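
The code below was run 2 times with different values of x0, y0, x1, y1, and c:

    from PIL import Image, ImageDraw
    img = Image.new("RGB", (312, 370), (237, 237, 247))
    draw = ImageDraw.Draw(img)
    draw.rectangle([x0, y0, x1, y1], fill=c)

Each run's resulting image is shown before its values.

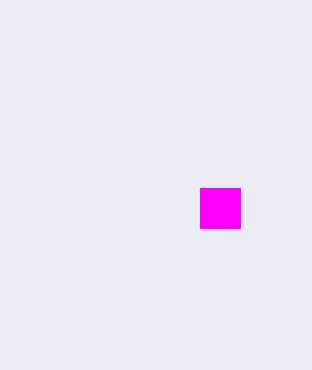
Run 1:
x0 = 200
y0 = 188
x1 = 240
y1 = 228
c = 'magenta'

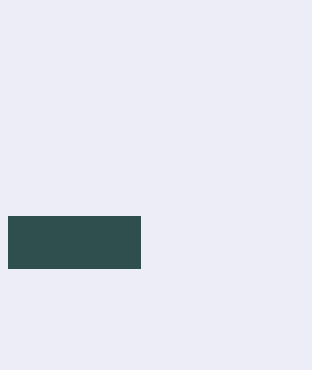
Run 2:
x0 = 8, y0 = 216, x1 = 140, y1 = 268, c = 'darkslategray'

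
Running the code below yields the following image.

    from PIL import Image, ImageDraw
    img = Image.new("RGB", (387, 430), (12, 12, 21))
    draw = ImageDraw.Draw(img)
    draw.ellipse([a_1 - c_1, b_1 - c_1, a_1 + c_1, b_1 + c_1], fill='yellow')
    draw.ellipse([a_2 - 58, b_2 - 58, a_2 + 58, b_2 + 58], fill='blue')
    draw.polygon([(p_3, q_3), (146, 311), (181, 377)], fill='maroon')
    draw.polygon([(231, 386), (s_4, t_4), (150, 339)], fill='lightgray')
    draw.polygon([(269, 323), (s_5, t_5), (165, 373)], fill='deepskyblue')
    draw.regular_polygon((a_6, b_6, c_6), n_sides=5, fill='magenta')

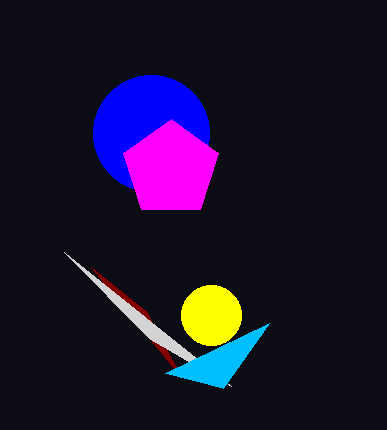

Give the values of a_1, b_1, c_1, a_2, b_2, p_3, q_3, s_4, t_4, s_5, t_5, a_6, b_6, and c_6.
a_1 = 211; b_1 = 315; c_1 = 30; a_2 = 151; b_2 = 133; p_3 = 91; q_3 = 267; s_4 = 64; t_4 = 252; s_5 = 223; t_5 = 388; a_6 = 171; b_6 = 169; c_6 = 50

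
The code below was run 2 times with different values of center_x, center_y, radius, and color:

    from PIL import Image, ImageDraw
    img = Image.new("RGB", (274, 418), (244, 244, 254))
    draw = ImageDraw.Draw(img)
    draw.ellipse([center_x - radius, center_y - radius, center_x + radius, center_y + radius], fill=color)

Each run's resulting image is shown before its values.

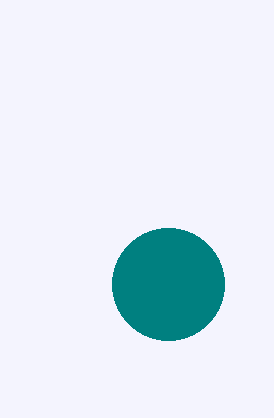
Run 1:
center_x = 168
center_y = 284
radius = 56
color = 'teal'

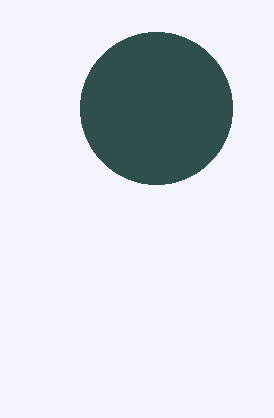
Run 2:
center_x = 156
center_y = 108
radius = 76
color = 'darkslategray'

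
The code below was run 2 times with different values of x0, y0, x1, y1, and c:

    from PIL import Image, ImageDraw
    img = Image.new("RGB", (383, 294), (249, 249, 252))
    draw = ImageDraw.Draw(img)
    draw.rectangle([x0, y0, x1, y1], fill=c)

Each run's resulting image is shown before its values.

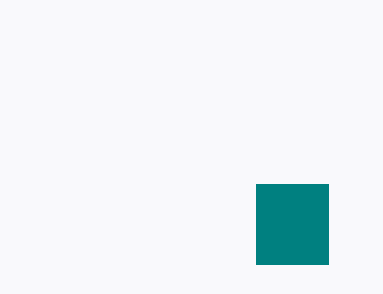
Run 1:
x0 = 256
y0 = 184
x1 = 328
y1 = 264
c = 'teal'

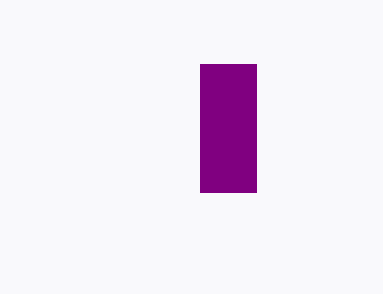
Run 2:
x0 = 200; y0 = 64; x1 = 256; y1 = 192; c = 'purple'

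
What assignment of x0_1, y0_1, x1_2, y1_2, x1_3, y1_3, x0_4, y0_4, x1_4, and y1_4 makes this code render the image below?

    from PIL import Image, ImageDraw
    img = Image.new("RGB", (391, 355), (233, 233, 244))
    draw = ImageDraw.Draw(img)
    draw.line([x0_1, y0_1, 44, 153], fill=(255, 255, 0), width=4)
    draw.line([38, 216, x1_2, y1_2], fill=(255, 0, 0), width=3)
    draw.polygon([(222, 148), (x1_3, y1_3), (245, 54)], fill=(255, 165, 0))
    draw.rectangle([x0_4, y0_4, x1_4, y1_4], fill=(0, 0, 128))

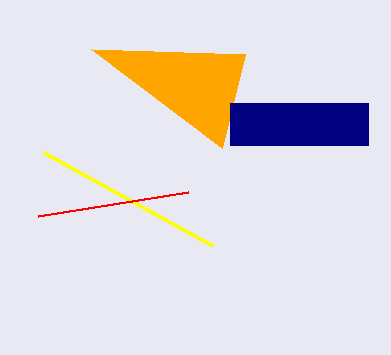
x0_1 = 213, y0_1 = 246, x1_2 = 188, y1_2 = 192, x1_3 = 91, y1_3 = 49, x0_4 = 230, y0_4 = 103, x1_4 = 368, y1_4 = 145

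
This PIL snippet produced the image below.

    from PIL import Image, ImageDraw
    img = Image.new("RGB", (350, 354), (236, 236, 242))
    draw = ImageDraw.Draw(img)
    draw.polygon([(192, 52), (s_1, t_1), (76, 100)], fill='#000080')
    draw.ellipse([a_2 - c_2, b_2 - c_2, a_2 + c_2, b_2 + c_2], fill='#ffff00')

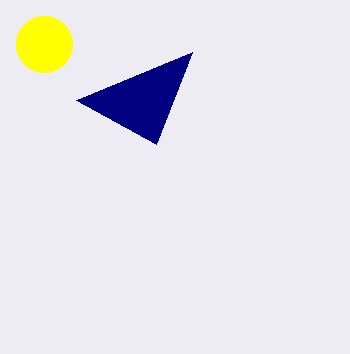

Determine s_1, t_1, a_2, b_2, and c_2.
s_1 = 156, t_1 = 144, a_2 = 44, b_2 = 44, c_2 = 28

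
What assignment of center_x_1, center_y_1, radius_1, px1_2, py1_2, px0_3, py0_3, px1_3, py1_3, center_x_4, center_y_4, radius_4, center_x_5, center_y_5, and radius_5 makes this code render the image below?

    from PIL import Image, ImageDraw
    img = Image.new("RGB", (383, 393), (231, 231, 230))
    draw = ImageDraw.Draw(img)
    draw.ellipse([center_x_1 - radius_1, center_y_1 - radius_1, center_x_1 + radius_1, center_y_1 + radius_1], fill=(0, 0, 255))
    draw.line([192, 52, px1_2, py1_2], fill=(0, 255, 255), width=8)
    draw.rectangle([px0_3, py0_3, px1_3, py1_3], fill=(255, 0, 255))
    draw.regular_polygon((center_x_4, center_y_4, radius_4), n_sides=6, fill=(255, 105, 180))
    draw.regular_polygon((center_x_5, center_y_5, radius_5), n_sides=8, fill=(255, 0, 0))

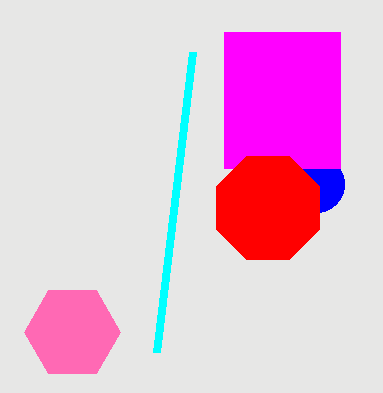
center_x_1 = 316, center_y_1 = 184, radius_1 = 28, px1_2 = 156, py1_2 = 352, px0_3 = 224, py0_3 = 32, px1_3 = 340, py1_3 = 168, center_x_4 = 72, center_y_4 = 332, radius_4 = 48, center_x_5 = 268, center_y_5 = 208, radius_5 = 56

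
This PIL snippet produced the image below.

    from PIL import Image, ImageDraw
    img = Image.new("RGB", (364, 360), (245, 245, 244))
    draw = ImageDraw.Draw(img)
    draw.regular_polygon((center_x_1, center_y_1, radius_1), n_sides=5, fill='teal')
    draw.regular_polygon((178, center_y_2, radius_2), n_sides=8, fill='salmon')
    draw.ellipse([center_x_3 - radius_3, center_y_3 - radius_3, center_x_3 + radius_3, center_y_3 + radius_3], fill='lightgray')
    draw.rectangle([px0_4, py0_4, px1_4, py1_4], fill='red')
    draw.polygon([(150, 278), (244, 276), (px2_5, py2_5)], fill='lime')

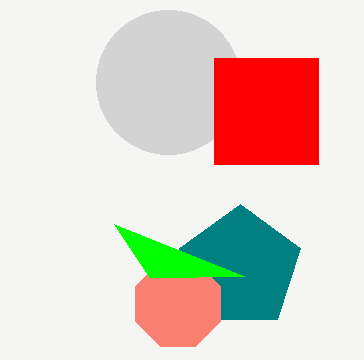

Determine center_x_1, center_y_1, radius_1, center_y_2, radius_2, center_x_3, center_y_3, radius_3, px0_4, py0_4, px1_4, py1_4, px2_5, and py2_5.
center_x_1 = 240, center_y_1 = 268, radius_1 = 64, center_y_2 = 304, radius_2 = 46, center_x_3 = 168, center_y_3 = 82, radius_3 = 72, px0_4 = 214, py0_4 = 58, px1_4 = 318, py1_4 = 164, px2_5 = 114, py2_5 = 224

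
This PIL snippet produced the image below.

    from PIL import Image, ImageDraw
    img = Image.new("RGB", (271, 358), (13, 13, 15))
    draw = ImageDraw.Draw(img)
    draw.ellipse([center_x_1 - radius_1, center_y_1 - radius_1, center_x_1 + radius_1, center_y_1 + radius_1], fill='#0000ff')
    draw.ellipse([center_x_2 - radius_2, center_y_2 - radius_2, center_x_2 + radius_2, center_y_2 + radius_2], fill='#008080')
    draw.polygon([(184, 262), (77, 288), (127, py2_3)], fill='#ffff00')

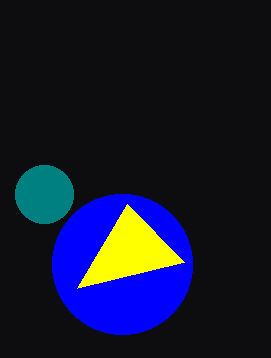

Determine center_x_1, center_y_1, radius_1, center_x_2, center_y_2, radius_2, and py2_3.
center_x_1 = 122
center_y_1 = 264
radius_1 = 70
center_x_2 = 44
center_y_2 = 194
radius_2 = 29
py2_3 = 204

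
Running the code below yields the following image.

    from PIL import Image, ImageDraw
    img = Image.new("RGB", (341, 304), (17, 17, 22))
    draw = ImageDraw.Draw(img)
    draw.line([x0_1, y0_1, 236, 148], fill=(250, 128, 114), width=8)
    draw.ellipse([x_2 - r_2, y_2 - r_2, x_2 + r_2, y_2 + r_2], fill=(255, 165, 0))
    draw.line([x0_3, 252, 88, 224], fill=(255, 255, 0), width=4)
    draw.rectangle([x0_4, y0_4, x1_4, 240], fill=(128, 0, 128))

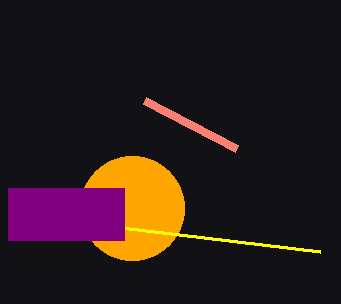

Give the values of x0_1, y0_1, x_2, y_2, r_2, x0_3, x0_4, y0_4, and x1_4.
x0_1 = 144; y0_1 = 100; x_2 = 132; y_2 = 208; r_2 = 52; x0_3 = 320; x0_4 = 8; y0_4 = 188; x1_4 = 124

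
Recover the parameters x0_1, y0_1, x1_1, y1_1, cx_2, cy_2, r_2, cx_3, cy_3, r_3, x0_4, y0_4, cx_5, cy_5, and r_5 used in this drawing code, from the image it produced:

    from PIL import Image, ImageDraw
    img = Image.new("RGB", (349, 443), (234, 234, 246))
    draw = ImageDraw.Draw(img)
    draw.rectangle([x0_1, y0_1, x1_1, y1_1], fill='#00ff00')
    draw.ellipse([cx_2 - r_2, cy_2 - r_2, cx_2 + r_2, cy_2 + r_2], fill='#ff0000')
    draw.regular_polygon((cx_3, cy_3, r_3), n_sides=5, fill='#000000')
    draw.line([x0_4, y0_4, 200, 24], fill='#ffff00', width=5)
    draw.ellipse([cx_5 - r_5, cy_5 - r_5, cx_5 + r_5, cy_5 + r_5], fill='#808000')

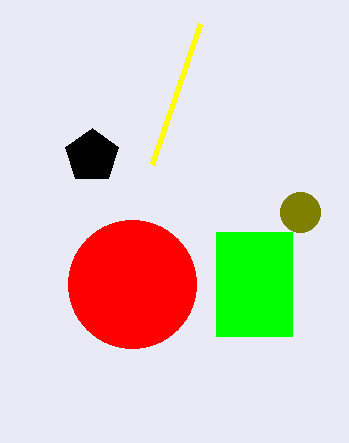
x0_1 = 216, y0_1 = 232, x1_1 = 292, y1_1 = 336, cx_2 = 132, cy_2 = 284, r_2 = 64, cx_3 = 92, cy_3 = 156, r_3 = 28, x0_4 = 152, y0_4 = 164, cx_5 = 300, cy_5 = 212, r_5 = 20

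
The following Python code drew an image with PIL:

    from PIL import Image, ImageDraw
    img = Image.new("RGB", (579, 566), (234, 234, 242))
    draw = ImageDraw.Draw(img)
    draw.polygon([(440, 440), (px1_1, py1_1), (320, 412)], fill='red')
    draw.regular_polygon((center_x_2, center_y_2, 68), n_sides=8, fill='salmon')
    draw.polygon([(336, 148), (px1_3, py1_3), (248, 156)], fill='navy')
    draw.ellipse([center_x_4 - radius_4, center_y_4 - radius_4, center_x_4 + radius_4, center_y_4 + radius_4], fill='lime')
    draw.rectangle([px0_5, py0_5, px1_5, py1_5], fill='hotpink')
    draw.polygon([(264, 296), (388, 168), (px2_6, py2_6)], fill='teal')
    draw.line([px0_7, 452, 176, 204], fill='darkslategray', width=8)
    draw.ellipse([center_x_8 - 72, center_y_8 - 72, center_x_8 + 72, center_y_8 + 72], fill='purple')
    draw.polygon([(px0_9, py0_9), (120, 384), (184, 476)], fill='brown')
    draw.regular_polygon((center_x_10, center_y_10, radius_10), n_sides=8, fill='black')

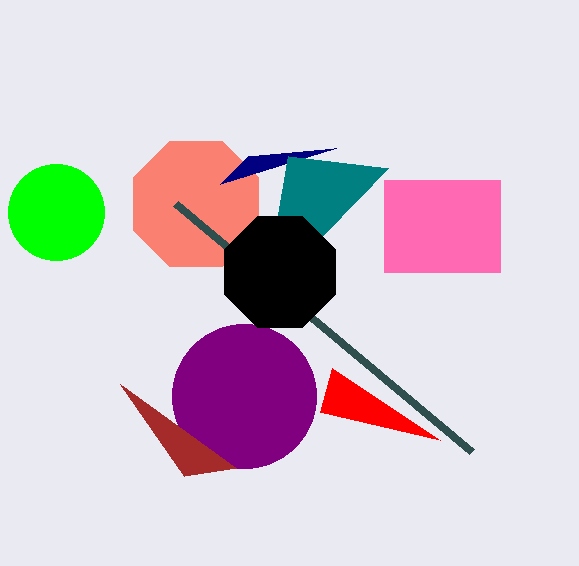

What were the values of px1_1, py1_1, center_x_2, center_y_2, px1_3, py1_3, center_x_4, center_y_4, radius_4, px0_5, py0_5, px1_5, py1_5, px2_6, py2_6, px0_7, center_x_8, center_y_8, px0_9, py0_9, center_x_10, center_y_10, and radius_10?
px1_1 = 332, py1_1 = 368, center_x_2 = 196, center_y_2 = 204, px1_3 = 220, py1_3 = 184, center_x_4 = 56, center_y_4 = 212, radius_4 = 48, px0_5 = 384, py0_5 = 180, px1_5 = 500, py1_5 = 272, px2_6 = 288, py2_6 = 156, px0_7 = 472, center_x_8 = 244, center_y_8 = 396, px0_9 = 236, py0_9 = 468, center_x_10 = 280, center_y_10 = 272, radius_10 = 60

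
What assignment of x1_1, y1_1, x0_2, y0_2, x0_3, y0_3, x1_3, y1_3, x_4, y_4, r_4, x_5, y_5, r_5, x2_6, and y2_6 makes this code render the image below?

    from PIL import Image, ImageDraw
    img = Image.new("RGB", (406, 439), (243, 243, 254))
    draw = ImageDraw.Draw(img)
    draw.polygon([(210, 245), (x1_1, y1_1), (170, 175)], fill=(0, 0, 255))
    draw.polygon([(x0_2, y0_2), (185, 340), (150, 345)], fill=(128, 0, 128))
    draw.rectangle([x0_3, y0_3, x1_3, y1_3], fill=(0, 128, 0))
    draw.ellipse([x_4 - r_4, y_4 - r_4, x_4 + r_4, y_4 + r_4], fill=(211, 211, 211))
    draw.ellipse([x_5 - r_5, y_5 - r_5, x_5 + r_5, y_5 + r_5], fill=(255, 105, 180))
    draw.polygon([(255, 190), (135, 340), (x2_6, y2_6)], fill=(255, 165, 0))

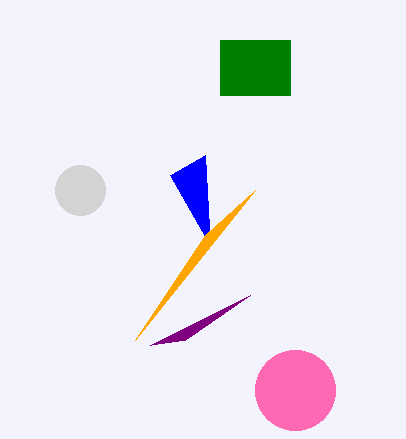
x1_1 = 205; y1_1 = 155; x0_2 = 250; y0_2 = 295; x0_3 = 220; y0_3 = 40; x1_3 = 290; y1_3 = 95; x_4 = 80; y_4 = 190; r_4 = 25; x_5 = 295; y_5 = 390; r_5 = 40; x2_6 = 205; y2_6 = 235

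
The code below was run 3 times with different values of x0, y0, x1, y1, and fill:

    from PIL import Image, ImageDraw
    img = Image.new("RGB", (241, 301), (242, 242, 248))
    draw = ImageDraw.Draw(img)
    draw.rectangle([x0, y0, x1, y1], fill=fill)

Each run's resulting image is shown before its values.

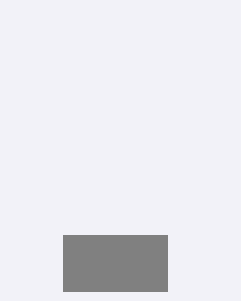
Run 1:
x0 = 63; y0 = 235; x1 = 167; y1 = 291; fill = 'gray'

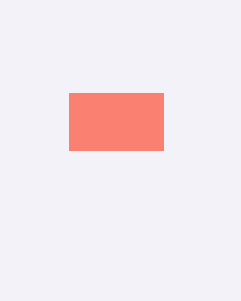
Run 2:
x0 = 69; y0 = 93; x1 = 163; y1 = 150; fill = 'salmon'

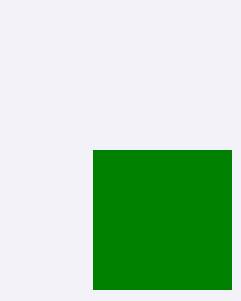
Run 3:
x0 = 93; y0 = 150; x1 = 231; y1 = 289; fill = 'green'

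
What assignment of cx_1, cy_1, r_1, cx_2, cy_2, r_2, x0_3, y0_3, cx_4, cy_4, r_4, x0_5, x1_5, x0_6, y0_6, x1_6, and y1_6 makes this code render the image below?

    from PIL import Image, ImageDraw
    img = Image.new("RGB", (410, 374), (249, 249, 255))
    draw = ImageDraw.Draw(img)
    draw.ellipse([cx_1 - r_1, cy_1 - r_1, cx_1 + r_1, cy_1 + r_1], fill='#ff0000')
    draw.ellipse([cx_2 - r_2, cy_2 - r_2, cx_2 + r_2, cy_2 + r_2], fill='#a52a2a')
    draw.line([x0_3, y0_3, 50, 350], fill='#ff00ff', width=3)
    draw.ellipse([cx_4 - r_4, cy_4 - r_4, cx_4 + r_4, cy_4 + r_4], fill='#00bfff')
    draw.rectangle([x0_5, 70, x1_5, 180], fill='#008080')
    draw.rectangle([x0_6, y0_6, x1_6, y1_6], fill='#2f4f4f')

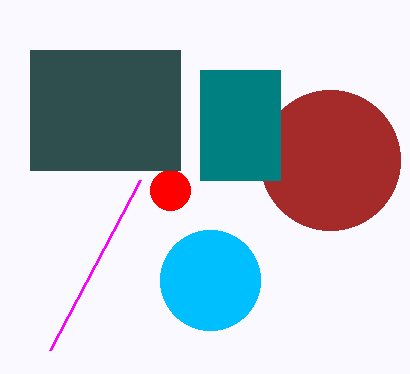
cx_1 = 170, cy_1 = 190, r_1 = 20, cx_2 = 330, cy_2 = 160, r_2 = 70, x0_3 = 140, y0_3 = 180, cx_4 = 210, cy_4 = 280, r_4 = 50, x0_5 = 200, x1_5 = 280, x0_6 = 30, y0_6 = 50, x1_6 = 180, y1_6 = 170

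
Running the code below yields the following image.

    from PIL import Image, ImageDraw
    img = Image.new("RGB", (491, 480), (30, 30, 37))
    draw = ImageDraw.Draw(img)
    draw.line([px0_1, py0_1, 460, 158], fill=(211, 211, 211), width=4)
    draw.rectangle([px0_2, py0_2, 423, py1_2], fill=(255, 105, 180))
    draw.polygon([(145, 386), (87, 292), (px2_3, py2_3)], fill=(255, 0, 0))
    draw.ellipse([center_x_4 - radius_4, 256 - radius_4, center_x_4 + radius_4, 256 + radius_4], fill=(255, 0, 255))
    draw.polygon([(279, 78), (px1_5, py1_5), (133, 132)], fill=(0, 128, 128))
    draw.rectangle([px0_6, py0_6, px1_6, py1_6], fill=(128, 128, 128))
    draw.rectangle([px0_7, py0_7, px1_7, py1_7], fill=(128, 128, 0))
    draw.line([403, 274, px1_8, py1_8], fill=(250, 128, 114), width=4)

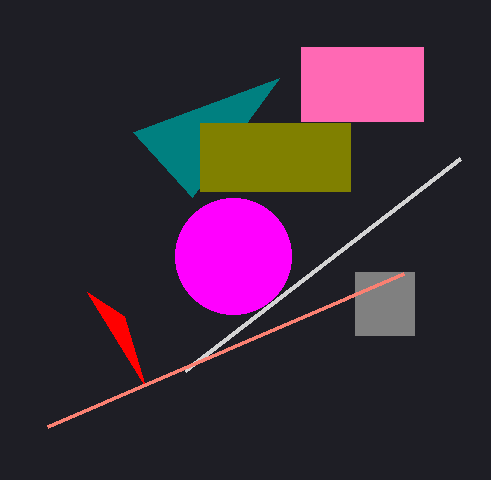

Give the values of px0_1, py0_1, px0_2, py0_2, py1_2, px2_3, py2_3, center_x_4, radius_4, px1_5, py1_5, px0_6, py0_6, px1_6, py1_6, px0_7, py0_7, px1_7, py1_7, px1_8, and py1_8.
px0_1 = 185
py0_1 = 370
px0_2 = 301
py0_2 = 47
py1_2 = 121
px2_3 = 124
py2_3 = 316
center_x_4 = 233
radius_4 = 58
px1_5 = 192
py1_5 = 197
px0_6 = 355
py0_6 = 272
px1_6 = 414
py1_6 = 335
px0_7 = 200
py0_7 = 123
px1_7 = 350
py1_7 = 191
px1_8 = 47
py1_8 = 427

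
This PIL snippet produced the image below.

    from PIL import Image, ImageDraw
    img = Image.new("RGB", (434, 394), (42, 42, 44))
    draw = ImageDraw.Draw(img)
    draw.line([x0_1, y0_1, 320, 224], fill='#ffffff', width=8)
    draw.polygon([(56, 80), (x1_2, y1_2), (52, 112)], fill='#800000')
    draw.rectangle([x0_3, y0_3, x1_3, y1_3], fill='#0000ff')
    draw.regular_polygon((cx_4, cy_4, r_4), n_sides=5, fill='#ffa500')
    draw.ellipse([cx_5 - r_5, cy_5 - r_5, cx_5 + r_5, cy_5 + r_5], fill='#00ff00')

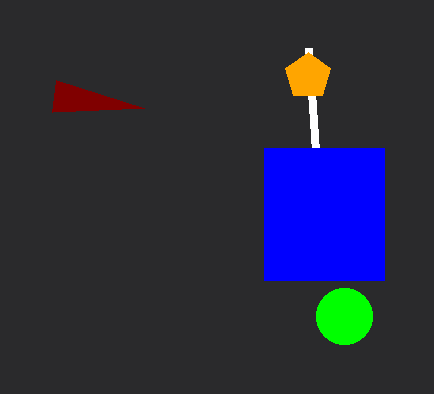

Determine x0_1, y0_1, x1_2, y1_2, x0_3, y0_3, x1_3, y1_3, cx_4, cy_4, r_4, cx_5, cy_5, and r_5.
x0_1 = 308
y0_1 = 48
x1_2 = 144
y1_2 = 108
x0_3 = 264
y0_3 = 148
x1_3 = 384
y1_3 = 280
cx_4 = 308
cy_4 = 76
r_4 = 24
cx_5 = 344
cy_5 = 316
r_5 = 28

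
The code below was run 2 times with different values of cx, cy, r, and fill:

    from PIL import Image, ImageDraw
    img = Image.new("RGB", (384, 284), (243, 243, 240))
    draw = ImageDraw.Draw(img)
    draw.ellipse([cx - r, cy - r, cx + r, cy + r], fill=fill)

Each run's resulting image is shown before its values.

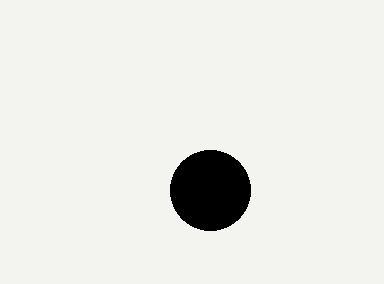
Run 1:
cx = 210
cy = 190
r = 40
fill = 'black'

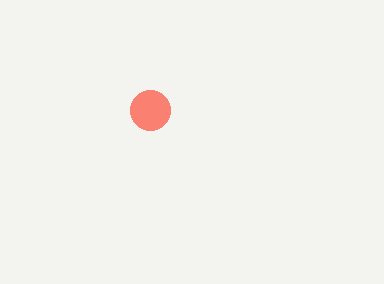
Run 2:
cx = 150, cy = 110, r = 20, fill = 'salmon'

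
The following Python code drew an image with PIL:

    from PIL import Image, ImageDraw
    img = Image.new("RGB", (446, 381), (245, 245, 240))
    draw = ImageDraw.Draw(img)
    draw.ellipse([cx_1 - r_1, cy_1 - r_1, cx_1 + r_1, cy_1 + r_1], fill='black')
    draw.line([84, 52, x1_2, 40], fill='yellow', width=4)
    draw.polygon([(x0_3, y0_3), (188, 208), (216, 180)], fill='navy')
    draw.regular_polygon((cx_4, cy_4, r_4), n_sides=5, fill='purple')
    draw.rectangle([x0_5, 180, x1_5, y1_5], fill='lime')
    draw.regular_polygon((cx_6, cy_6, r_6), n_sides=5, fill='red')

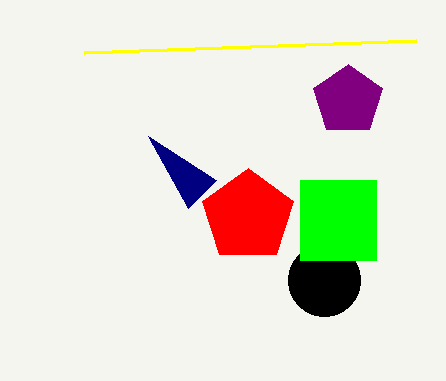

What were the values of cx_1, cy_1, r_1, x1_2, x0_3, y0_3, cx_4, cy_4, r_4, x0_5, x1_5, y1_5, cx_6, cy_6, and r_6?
cx_1 = 324
cy_1 = 280
r_1 = 36
x1_2 = 416
x0_3 = 148
y0_3 = 136
cx_4 = 348
cy_4 = 100
r_4 = 36
x0_5 = 300
x1_5 = 376
y1_5 = 260
cx_6 = 248
cy_6 = 216
r_6 = 48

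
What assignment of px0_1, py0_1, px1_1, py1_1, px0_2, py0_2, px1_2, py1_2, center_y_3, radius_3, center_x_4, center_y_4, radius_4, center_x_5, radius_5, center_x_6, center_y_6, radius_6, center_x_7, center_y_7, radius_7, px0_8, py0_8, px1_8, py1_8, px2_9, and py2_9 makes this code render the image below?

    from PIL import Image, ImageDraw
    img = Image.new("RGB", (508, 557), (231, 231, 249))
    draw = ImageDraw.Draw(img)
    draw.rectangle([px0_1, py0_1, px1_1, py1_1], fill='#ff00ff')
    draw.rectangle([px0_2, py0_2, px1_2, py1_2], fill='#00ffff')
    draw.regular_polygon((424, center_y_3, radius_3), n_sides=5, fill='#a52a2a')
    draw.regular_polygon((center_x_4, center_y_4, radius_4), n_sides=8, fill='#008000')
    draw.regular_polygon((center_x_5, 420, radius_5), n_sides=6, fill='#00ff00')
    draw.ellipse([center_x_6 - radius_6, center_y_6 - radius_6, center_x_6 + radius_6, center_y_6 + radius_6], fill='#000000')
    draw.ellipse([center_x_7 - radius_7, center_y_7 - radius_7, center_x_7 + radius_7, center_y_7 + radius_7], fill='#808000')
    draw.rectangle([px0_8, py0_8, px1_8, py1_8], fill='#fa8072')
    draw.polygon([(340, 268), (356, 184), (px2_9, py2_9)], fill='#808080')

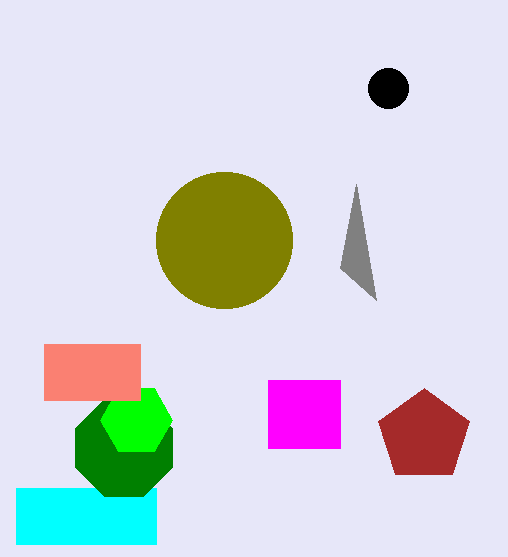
px0_1 = 268, py0_1 = 380, px1_1 = 340, py1_1 = 448, px0_2 = 16, py0_2 = 488, px1_2 = 156, py1_2 = 544, center_y_3 = 436, radius_3 = 48, center_x_4 = 124, center_y_4 = 448, radius_4 = 52, center_x_5 = 136, radius_5 = 36, center_x_6 = 388, center_y_6 = 88, radius_6 = 20, center_x_7 = 224, center_y_7 = 240, radius_7 = 68, px0_8 = 44, py0_8 = 344, px1_8 = 140, py1_8 = 400, px2_9 = 376, py2_9 = 300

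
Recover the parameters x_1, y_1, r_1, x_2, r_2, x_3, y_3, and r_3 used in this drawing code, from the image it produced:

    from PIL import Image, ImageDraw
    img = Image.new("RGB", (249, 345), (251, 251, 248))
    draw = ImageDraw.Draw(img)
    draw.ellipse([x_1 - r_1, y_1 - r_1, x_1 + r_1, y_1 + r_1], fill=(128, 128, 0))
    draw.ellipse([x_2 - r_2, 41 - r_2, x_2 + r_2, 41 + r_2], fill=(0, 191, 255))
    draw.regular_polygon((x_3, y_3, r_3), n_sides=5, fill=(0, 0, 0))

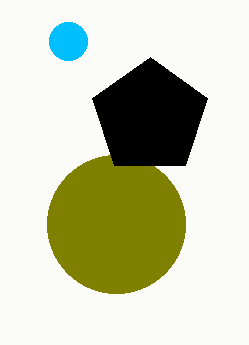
x_1 = 116; y_1 = 224; r_1 = 69; x_2 = 68; r_2 = 19; x_3 = 150; y_3 = 117; r_3 = 60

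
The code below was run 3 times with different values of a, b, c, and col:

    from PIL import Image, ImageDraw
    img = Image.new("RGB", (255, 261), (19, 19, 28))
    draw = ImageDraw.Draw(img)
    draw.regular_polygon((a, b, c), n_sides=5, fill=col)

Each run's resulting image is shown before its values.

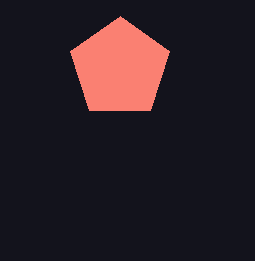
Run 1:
a = 120; b = 68; c = 52; col = 'salmon'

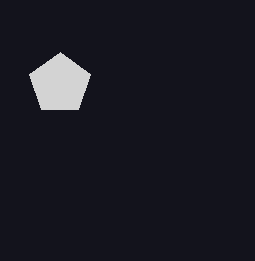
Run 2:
a = 60, b = 84, c = 32, col = 'lightgray'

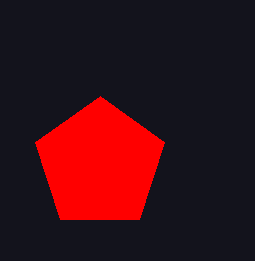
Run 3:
a = 100
b = 164
c = 68
col = 'red'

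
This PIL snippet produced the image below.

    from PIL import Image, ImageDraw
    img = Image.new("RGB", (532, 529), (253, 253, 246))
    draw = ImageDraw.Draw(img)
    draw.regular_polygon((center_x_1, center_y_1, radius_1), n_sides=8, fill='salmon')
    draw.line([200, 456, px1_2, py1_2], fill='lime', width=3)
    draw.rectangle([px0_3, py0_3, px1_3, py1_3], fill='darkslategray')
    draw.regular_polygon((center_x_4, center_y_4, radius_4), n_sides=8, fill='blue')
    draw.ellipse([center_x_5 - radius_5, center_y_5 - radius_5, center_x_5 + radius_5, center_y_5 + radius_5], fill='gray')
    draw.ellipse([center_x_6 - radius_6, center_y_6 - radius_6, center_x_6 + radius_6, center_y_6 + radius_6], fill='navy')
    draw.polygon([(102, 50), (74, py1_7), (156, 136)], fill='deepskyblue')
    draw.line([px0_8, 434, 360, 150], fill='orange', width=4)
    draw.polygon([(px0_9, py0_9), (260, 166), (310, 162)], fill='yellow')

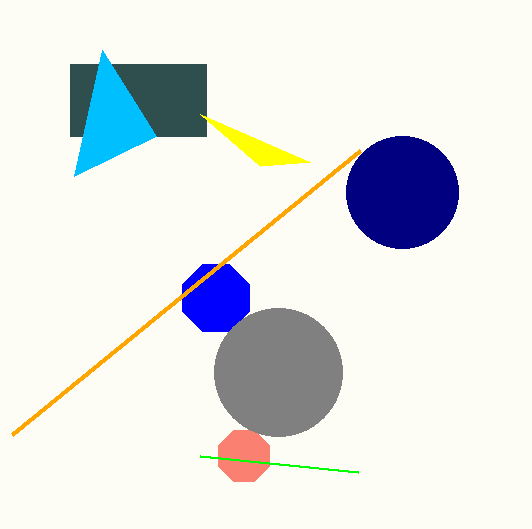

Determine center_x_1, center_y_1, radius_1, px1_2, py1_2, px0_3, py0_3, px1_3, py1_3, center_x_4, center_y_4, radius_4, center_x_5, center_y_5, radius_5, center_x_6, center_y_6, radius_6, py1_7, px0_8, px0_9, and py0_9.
center_x_1 = 244
center_y_1 = 456
radius_1 = 28
px1_2 = 358
py1_2 = 472
px0_3 = 70
py0_3 = 64
px1_3 = 206
py1_3 = 136
center_x_4 = 216
center_y_4 = 298
radius_4 = 36
center_x_5 = 278
center_y_5 = 372
radius_5 = 64
center_x_6 = 402
center_y_6 = 192
radius_6 = 56
py1_7 = 176
px0_8 = 12
px0_9 = 200
py0_9 = 114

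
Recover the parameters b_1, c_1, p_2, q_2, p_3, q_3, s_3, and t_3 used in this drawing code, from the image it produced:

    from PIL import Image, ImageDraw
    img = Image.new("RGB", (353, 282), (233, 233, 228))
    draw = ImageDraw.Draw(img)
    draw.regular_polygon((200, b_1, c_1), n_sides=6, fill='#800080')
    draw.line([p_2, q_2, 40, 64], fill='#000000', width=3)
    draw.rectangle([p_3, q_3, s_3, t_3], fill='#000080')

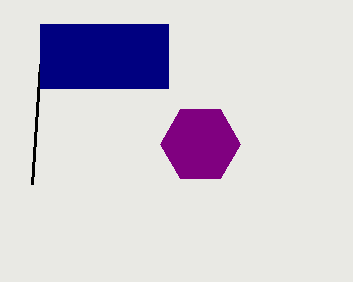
b_1 = 144, c_1 = 40, p_2 = 32, q_2 = 184, p_3 = 40, q_3 = 24, s_3 = 168, t_3 = 88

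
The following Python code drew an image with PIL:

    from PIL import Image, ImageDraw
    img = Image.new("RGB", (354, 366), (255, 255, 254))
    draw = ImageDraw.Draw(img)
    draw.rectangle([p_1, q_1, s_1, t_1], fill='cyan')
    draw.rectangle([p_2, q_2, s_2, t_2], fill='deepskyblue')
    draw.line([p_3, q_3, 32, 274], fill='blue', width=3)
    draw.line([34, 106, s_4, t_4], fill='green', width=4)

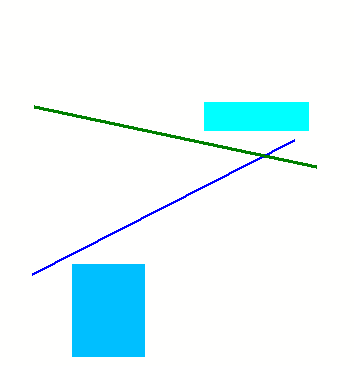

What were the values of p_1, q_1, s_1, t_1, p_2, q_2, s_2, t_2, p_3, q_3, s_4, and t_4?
p_1 = 204; q_1 = 102; s_1 = 308; t_1 = 130; p_2 = 72; q_2 = 264; s_2 = 144; t_2 = 356; p_3 = 294; q_3 = 140; s_4 = 316; t_4 = 166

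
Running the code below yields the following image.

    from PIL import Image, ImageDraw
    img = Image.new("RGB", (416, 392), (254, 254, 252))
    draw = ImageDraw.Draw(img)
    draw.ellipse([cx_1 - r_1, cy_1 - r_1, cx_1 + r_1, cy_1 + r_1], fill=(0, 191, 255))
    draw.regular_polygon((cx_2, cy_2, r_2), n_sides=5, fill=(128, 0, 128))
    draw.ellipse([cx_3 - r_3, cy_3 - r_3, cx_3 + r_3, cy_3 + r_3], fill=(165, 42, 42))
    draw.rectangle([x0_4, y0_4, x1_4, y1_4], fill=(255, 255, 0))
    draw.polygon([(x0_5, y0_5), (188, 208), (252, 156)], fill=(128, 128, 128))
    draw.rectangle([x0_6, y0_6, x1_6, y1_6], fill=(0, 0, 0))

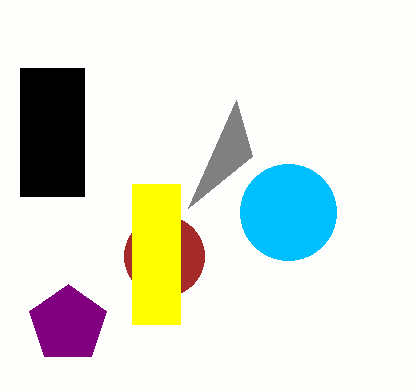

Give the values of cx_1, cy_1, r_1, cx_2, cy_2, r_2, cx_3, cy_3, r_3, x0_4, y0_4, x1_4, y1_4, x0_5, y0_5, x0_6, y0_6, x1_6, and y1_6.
cx_1 = 288, cy_1 = 212, r_1 = 48, cx_2 = 68, cy_2 = 324, r_2 = 40, cx_3 = 164, cy_3 = 256, r_3 = 40, x0_4 = 132, y0_4 = 184, x1_4 = 180, y1_4 = 324, x0_5 = 236, y0_5 = 100, x0_6 = 20, y0_6 = 68, x1_6 = 84, y1_6 = 196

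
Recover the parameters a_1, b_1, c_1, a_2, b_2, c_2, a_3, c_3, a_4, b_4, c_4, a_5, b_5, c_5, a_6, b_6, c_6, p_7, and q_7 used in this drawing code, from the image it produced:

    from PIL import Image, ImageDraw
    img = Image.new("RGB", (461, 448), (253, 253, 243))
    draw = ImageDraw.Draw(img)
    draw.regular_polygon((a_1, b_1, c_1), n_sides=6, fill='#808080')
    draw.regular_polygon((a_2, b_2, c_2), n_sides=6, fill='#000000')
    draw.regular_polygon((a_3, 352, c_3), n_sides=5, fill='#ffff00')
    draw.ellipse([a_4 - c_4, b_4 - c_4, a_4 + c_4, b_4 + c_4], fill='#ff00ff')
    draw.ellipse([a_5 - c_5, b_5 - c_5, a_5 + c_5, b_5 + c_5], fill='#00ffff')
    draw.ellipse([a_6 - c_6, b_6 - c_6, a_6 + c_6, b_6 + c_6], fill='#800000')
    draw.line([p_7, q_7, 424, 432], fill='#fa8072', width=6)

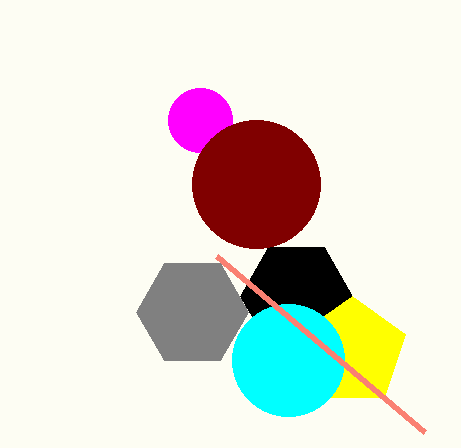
a_1 = 192; b_1 = 312; c_1 = 56; a_2 = 296; b_2 = 296; c_2 = 56; a_3 = 352; c_3 = 56; a_4 = 200; b_4 = 120; c_4 = 32; a_5 = 288; b_5 = 360; c_5 = 56; a_6 = 256; b_6 = 184; c_6 = 64; p_7 = 216; q_7 = 256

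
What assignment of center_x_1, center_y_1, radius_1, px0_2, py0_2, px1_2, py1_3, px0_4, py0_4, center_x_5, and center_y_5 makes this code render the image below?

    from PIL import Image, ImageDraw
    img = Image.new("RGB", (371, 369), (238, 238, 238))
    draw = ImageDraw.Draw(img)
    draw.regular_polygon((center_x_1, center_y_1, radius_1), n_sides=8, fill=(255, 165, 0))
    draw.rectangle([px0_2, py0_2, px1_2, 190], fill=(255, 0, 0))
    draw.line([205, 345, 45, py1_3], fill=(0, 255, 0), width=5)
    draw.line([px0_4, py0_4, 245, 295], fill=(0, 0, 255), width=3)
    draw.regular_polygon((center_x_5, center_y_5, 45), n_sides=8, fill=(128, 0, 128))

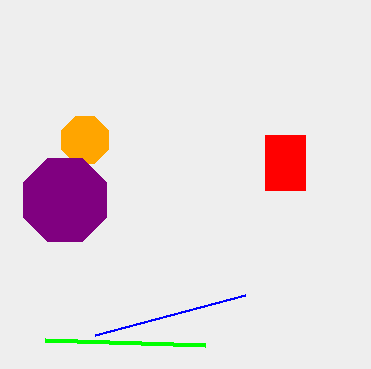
center_x_1 = 85, center_y_1 = 140, radius_1 = 25, px0_2 = 265, py0_2 = 135, px1_2 = 305, py1_3 = 340, px0_4 = 95, py0_4 = 335, center_x_5 = 65, center_y_5 = 200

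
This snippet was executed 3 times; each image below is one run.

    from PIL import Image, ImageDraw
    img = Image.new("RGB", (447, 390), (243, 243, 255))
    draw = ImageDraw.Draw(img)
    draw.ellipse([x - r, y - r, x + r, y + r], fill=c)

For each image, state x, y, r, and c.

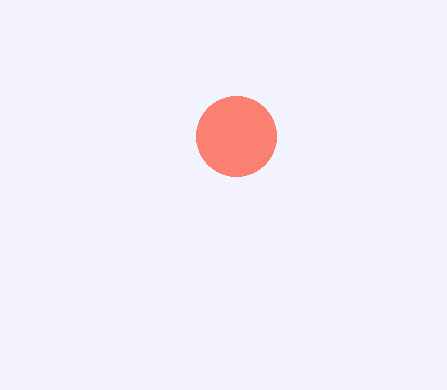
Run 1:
x = 236, y = 136, r = 40, c = 'salmon'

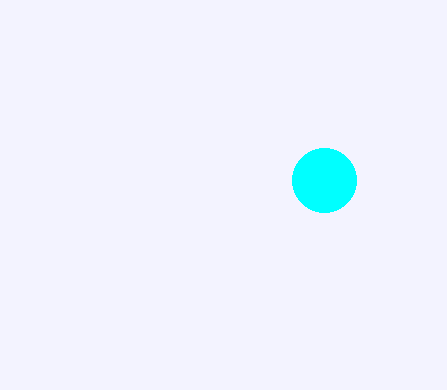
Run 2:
x = 324, y = 180, r = 32, c = 'cyan'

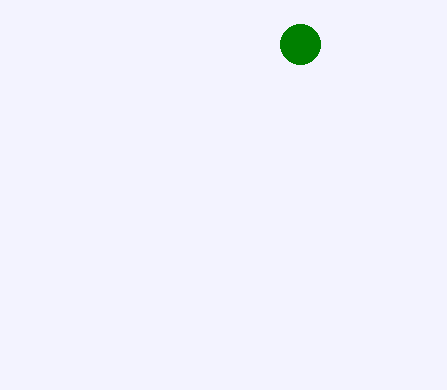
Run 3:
x = 300
y = 44
r = 20
c = 'green'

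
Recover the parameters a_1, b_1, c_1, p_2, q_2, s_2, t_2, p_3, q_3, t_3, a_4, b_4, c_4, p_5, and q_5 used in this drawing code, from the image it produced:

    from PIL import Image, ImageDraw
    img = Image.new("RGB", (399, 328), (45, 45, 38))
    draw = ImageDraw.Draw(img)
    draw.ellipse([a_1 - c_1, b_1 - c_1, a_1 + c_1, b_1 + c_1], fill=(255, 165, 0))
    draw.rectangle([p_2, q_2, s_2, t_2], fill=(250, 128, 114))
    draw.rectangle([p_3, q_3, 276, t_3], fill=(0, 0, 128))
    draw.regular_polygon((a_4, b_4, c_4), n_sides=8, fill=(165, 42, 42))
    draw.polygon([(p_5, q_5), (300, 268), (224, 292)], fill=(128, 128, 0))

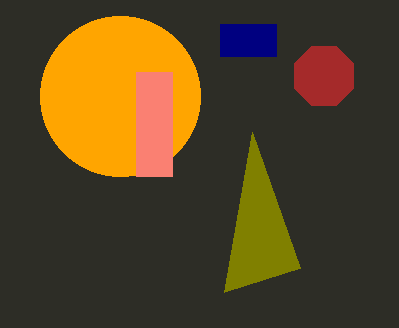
a_1 = 120; b_1 = 96; c_1 = 80; p_2 = 136; q_2 = 72; s_2 = 172; t_2 = 176; p_3 = 220; q_3 = 24; t_3 = 56; a_4 = 324; b_4 = 76; c_4 = 32; p_5 = 252; q_5 = 132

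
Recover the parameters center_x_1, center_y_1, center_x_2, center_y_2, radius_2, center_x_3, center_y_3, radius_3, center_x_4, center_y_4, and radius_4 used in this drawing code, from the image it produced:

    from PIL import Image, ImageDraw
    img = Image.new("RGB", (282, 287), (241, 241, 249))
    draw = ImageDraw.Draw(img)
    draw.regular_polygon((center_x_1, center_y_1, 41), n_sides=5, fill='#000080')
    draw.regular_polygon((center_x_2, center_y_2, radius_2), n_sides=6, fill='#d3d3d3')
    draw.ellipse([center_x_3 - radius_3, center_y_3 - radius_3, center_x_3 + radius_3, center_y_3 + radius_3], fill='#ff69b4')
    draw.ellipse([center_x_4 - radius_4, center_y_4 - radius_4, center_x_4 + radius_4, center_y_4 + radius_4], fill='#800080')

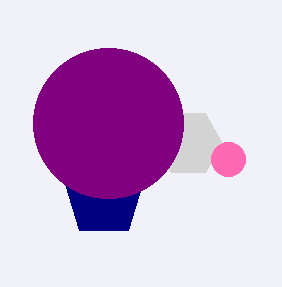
center_x_1 = 104
center_y_1 = 197
center_x_2 = 188
center_y_2 = 143
radius_2 = 34
center_x_3 = 228
center_y_3 = 159
radius_3 = 17
center_x_4 = 108
center_y_4 = 123
radius_4 = 75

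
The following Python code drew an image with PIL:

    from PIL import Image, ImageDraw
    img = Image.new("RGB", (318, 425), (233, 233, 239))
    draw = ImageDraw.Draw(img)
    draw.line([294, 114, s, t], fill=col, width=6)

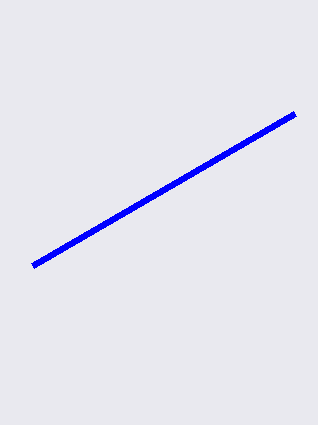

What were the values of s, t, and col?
s = 32
t = 266
col = 'blue'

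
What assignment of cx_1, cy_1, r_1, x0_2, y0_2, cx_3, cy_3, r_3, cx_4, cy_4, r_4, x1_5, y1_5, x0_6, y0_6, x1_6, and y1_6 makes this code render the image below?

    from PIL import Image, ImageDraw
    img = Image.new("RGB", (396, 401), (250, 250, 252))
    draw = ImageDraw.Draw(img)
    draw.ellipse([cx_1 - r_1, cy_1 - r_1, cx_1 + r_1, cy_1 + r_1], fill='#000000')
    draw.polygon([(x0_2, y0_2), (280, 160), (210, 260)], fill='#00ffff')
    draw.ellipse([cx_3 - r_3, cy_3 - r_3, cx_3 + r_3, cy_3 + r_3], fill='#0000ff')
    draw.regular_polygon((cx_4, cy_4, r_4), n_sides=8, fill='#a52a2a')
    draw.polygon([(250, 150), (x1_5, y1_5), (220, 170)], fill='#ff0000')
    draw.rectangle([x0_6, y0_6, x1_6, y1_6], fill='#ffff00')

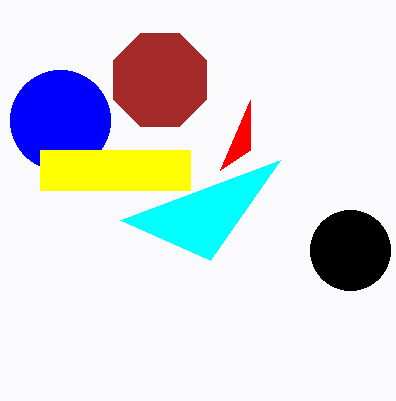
cx_1 = 350, cy_1 = 250, r_1 = 40, x0_2 = 120, y0_2 = 220, cx_3 = 60, cy_3 = 120, r_3 = 50, cx_4 = 160, cy_4 = 80, r_4 = 50, x1_5 = 250, y1_5 = 100, x0_6 = 40, y0_6 = 150, x1_6 = 190, y1_6 = 190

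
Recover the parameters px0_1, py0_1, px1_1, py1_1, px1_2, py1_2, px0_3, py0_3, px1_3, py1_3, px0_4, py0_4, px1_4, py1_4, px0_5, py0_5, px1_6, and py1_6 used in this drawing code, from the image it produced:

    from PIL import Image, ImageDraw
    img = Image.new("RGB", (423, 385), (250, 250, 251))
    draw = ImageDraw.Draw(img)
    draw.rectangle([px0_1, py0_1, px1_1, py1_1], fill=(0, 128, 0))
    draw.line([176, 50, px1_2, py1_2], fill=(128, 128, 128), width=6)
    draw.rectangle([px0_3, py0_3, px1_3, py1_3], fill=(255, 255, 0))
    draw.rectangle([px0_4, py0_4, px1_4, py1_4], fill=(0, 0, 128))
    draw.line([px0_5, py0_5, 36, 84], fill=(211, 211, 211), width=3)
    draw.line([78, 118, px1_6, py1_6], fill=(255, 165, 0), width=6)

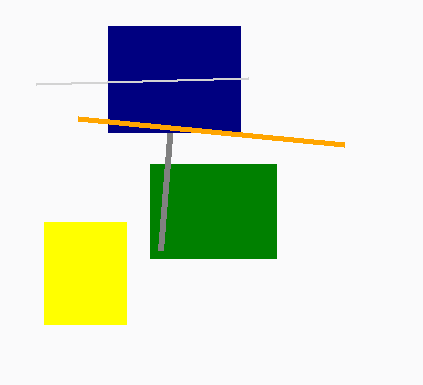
px0_1 = 150; py0_1 = 164; px1_1 = 276; py1_1 = 258; px1_2 = 160; py1_2 = 250; px0_3 = 44; py0_3 = 222; px1_3 = 126; py1_3 = 324; px0_4 = 108; py0_4 = 26; px1_4 = 240; py1_4 = 132; px0_5 = 248; py0_5 = 78; px1_6 = 344; py1_6 = 144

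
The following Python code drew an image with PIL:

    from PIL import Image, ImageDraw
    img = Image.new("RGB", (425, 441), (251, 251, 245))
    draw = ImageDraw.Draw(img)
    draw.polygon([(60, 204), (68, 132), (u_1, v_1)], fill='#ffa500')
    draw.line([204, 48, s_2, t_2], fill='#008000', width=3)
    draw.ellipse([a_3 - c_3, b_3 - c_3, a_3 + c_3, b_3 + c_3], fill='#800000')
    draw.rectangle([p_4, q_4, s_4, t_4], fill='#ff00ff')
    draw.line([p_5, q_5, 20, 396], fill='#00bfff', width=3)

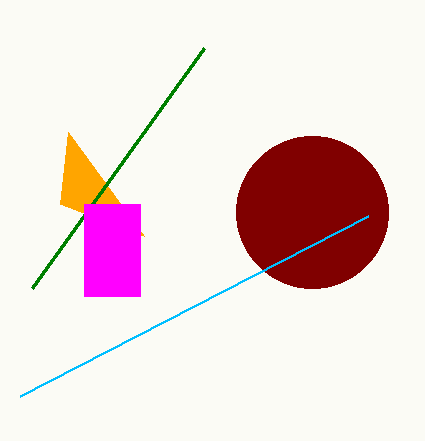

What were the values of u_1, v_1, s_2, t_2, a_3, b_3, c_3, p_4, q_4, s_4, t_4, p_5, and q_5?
u_1 = 144; v_1 = 236; s_2 = 32; t_2 = 288; a_3 = 312; b_3 = 212; c_3 = 76; p_4 = 84; q_4 = 204; s_4 = 140; t_4 = 296; p_5 = 368; q_5 = 216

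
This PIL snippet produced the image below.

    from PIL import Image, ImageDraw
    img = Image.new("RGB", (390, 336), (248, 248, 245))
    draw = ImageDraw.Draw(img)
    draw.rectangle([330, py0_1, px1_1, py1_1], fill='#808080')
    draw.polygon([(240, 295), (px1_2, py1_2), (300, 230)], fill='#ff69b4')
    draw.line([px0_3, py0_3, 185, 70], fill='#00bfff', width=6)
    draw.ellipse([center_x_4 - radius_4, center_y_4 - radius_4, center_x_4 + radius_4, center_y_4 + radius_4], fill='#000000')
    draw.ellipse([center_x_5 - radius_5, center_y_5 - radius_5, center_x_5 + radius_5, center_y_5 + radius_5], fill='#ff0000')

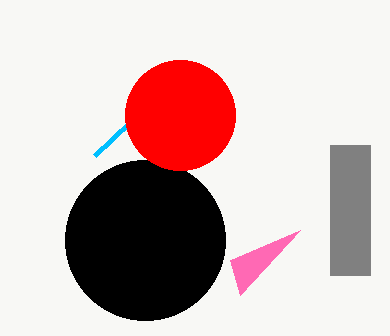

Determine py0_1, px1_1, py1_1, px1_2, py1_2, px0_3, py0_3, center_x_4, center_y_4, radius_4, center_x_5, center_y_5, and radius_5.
py0_1 = 145
px1_1 = 370
py1_1 = 275
px1_2 = 230
py1_2 = 260
px0_3 = 95
py0_3 = 155
center_x_4 = 145
center_y_4 = 240
radius_4 = 80
center_x_5 = 180
center_y_5 = 115
radius_5 = 55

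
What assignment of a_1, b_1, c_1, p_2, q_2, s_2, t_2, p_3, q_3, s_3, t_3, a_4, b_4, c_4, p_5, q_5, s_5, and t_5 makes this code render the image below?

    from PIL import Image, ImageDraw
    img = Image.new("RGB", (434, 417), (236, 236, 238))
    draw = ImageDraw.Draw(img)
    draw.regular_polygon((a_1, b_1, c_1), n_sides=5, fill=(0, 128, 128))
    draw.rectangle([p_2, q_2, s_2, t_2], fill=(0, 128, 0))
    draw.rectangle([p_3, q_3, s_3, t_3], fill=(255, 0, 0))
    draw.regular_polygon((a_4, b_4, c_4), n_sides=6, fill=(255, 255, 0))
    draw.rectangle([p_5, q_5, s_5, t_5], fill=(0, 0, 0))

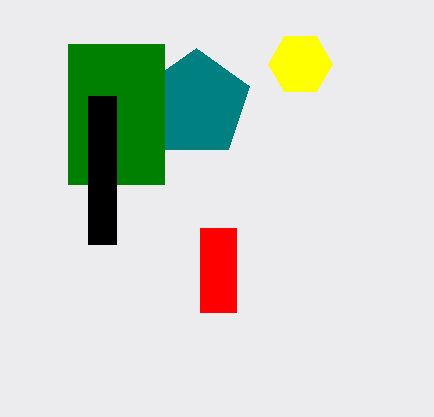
a_1 = 196, b_1 = 104, c_1 = 56, p_2 = 68, q_2 = 44, s_2 = 164, t_2 = 184, p_3 = 200, q_3 = 228, s_3 = 236, t_3 = 312, a_4 = 300, b_4 = 64, c_4 = 32, p_5 = 88, q_5 = 96, s_5 = 116, t_5 = 244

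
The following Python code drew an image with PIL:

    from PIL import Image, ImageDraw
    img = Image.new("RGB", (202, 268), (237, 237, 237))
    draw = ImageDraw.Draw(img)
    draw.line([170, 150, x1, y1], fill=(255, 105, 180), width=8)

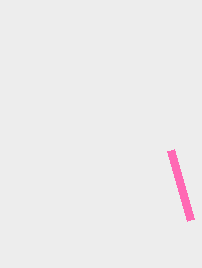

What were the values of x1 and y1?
x1 = 190
y1 = 220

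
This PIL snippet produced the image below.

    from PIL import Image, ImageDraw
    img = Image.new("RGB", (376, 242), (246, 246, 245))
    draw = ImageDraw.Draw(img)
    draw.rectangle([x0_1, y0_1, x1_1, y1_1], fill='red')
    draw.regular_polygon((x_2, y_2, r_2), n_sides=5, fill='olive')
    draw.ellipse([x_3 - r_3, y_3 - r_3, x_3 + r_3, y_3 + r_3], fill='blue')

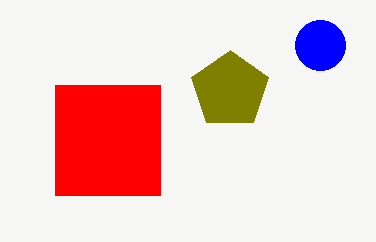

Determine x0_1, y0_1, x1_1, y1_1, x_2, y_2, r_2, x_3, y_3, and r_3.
x0_1 = 55; y0_1 = 85; x1_1 = 160; y1_1 = 195; x_2 = 230; y_2 = 90; r_2 = 40; x_3 = 320; y_3 = 45; r_3 = 25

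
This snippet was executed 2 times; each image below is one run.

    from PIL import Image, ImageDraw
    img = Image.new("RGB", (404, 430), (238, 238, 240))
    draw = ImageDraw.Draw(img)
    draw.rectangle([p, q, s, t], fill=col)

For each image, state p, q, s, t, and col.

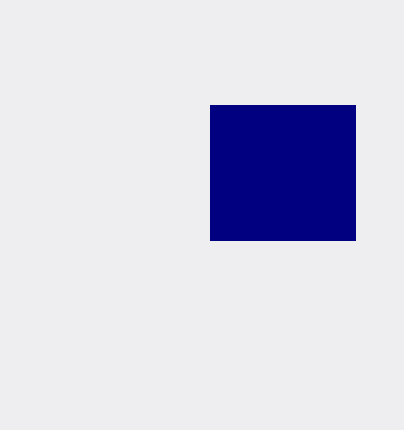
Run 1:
p = 210, q = 105, s = 355, t = 240, col = 'navy'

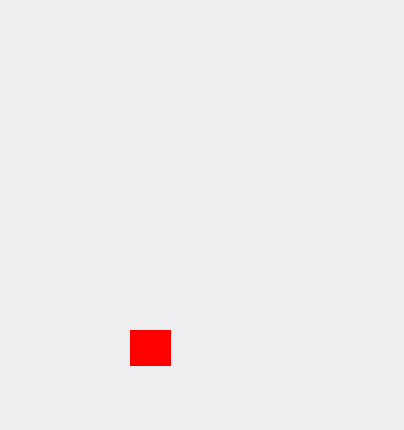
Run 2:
p = 130; q = 330; s = 170; t = 365; col = 'red'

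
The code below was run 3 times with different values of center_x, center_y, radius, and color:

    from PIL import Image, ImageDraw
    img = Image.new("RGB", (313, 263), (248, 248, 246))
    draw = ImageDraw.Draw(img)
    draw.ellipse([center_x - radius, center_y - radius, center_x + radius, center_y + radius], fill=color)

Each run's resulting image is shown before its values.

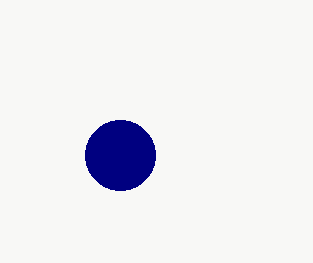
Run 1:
center_x = 120, center_y = 155, radius = 35, color = 'navy'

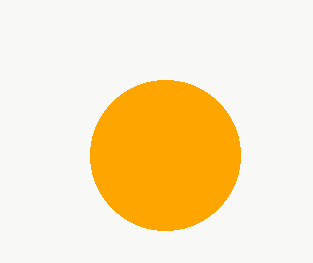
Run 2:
center_x = 165, center_y = 155, radius = 75, color = 'orange'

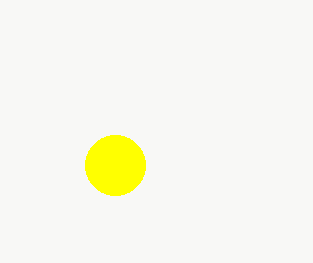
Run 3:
center_x = 115; center_y = 165; radius = 30; color = 'yellow'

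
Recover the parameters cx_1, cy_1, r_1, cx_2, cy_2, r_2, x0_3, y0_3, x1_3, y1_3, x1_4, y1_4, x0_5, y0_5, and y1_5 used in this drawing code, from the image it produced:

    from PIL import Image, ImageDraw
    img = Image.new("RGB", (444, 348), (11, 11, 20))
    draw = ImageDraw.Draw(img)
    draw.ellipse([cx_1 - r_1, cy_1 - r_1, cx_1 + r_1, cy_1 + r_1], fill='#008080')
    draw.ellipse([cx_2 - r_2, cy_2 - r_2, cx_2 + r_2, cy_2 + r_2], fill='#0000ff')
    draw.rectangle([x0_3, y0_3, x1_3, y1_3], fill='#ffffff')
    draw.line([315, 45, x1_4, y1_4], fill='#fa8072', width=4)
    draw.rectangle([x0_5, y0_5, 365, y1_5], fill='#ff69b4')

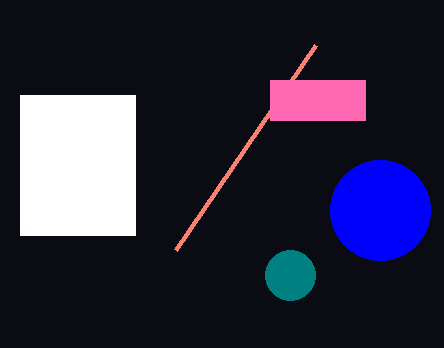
cx_1 = 290, cy_1 = 275, r_1 = 25, cx_2 = 380, cy_2 = 210, r_2 = 50, x0_3 = 20, y0_3 = 95, x1_3 = 135, y1_3 = 235, x1_4 = 175, y1_4 = 250, x0_5 = 270, y0_5 = 80, y1_5 = 120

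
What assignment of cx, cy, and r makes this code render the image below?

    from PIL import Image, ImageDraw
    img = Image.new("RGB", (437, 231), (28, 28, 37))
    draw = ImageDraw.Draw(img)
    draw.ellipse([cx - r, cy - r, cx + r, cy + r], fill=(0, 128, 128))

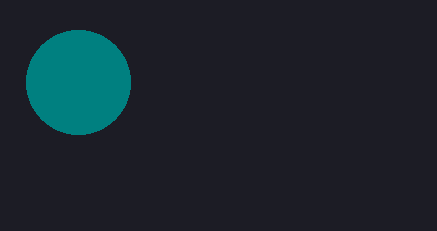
cx = 78, cy = 82, r = 52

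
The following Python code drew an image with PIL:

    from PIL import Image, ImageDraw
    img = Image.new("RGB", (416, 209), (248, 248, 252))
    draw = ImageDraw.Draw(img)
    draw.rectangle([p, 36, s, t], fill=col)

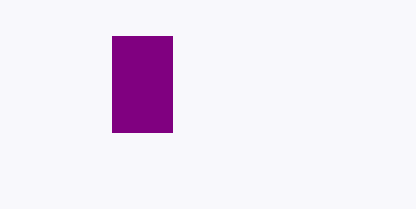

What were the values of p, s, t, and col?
p = 112; s = 172; t = 132; col = 'purple'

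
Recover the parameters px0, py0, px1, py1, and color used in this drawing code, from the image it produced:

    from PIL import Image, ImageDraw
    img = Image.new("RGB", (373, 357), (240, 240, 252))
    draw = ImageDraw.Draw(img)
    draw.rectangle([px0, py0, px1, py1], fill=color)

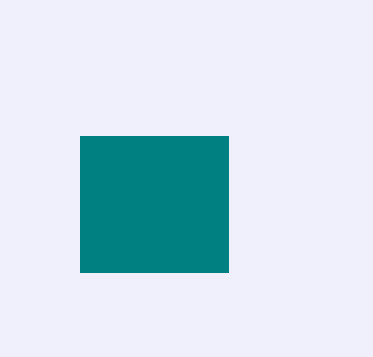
px0 = 80, py0 = 136, px1 = 228, py1 = 272, color = 'teal'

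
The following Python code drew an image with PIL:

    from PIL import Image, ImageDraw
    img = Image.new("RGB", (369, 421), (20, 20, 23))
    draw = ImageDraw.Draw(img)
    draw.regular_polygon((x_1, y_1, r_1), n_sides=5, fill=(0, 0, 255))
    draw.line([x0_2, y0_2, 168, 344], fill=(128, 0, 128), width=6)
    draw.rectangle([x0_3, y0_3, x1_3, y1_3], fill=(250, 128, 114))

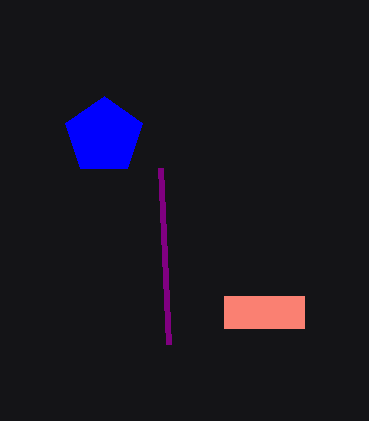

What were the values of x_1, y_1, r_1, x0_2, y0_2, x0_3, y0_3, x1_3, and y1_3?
x_1 = 104
y_1 = 136
r_1 = 40
x0_2 = 160
y0_2 = 168
x0_3 = 224
y0_3 = 296
x1_3 = 304
y1_3 = 328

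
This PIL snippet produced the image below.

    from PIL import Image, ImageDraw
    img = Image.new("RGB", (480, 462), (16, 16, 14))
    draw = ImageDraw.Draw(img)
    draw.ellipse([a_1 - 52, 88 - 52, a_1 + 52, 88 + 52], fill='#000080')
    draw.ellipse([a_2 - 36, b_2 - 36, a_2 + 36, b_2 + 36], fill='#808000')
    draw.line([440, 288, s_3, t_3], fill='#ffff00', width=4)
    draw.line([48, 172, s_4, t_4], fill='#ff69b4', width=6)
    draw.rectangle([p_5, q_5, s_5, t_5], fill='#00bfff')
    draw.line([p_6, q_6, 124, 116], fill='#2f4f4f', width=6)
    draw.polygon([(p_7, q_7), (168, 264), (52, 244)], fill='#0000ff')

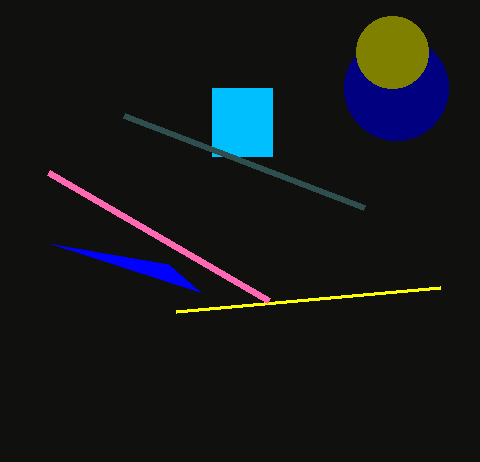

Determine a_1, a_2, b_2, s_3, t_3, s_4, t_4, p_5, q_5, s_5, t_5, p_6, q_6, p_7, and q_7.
a_1 = 396
a_2 = 392
b_2 = 52
s_3 = 176
t_3 = 312
s_4 = 268
t_4 = 300
p_5 = 212
q_5 = 88
s_5 = 272
t_5 = 156
p_6 = 364
q_6 = 208
p_7 = 200
q_7 = 292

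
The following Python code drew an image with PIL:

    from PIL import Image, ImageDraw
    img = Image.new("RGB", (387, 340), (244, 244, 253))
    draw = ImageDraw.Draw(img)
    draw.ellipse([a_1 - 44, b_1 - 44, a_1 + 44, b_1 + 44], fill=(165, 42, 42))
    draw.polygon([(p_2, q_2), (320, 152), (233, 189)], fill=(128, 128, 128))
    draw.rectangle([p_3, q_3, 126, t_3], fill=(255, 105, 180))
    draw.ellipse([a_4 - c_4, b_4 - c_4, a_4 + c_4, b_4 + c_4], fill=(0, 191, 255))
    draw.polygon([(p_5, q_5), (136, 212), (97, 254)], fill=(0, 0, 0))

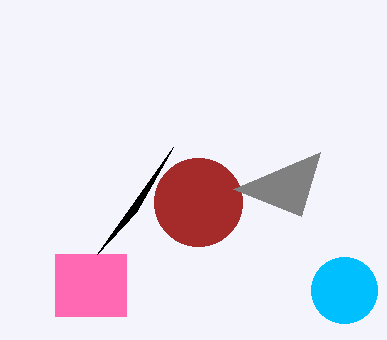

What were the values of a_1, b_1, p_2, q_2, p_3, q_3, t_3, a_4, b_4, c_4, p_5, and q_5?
a_1 = 198, b_1 = 202, p_2 = 301, q_2 = 216, p_3 = 55, q_3 = 254, t_3 = 316, a_4 = 344, b_4 = 290, c_4 = 33, p_5 = 173, q_5 = 147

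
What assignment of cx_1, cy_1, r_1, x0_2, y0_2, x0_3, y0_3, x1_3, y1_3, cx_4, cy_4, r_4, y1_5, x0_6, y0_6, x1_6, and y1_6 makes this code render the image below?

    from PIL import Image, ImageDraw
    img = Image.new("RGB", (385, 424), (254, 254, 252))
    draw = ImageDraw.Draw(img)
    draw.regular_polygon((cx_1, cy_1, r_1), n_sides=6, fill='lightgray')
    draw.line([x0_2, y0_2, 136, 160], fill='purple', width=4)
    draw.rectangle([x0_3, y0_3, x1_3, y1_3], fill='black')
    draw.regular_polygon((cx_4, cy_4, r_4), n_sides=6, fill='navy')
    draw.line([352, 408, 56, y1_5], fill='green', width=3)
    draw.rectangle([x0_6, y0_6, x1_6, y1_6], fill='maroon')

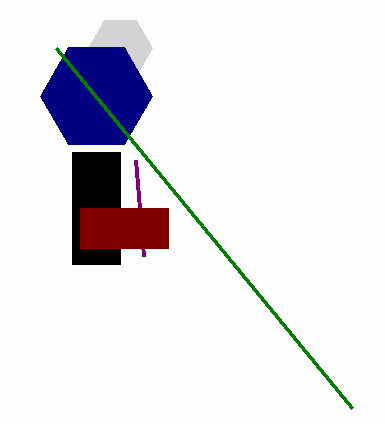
cx_1 = 120; cy_1 = 48; r_1 = 32; x0_2 = 144; y0_2 = 256; x0_3 = 72; y0_3 = 152; x1_3 = 120; y1_3 = 264; cx_4 = 96; cy_4 = 96; r_4 = 56; y1_5 = 48; x0_6 = 80; y0_6 = 208; x1_6 = 168; y1_6 = 248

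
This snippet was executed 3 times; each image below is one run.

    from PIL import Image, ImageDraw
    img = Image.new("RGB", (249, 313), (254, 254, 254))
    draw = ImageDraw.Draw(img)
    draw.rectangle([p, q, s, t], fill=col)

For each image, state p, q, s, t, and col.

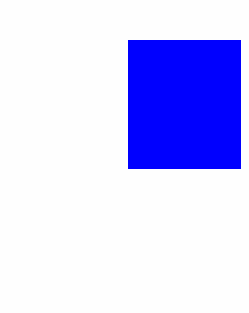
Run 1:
p = 128; q = 40; s = 240; t = 168; col = 'blue'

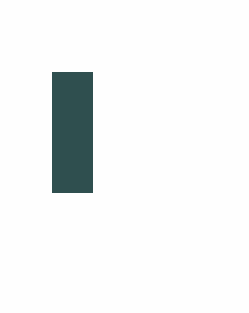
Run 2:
p = 52
q = 72
s = 92
t = 192
col = 'darkslategray'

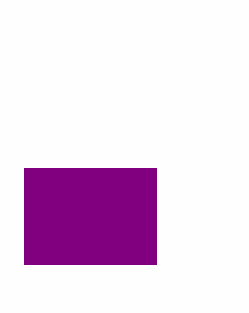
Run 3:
p = 24; q = 168; s = 156; t = 264; col = 'purple'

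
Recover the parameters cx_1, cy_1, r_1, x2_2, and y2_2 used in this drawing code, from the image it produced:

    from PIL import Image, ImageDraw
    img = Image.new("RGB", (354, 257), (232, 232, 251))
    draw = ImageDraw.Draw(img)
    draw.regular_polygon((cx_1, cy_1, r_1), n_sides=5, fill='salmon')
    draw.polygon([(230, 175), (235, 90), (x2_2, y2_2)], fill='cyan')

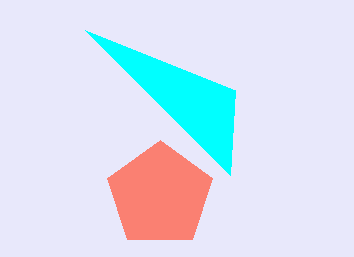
cx_1 = 160; cy_1 = 195; r_1 = 55; x2_2 = 85; y2_2 = 30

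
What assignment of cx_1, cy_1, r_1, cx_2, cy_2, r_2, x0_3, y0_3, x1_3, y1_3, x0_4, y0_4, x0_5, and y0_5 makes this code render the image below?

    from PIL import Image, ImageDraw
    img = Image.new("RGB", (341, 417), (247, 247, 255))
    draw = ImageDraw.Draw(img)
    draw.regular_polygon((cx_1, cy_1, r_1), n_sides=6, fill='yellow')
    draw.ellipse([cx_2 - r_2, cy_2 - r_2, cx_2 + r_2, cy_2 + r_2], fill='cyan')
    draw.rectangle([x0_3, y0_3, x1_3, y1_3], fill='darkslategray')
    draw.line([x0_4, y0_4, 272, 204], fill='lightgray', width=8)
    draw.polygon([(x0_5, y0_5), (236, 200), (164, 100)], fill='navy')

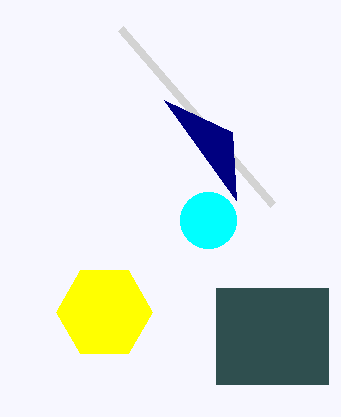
cx_1 = 104; cy_1 = 312; r_1 = 48; cx_2 = 208; cy_2 = 220; r_2 = 28; x0_3 = 216; y0_3 = 288; x1_3 = 328; y1_3 = 384; x0_4 = 120; y0_4 = 28; x0_5 = 232; y0_5 = 132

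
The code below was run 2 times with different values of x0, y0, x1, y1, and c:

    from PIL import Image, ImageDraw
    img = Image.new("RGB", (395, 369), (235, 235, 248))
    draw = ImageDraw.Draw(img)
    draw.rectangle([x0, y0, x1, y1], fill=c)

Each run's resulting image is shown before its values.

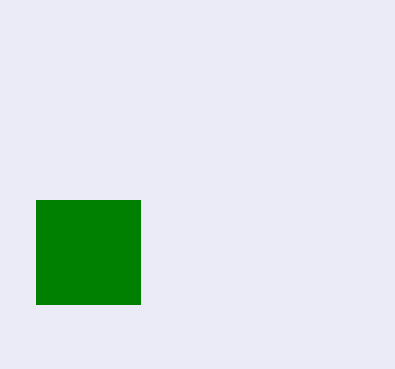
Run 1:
x0 = 36, y0 = 200, x1 = 140, y1 = 304, c = 'green'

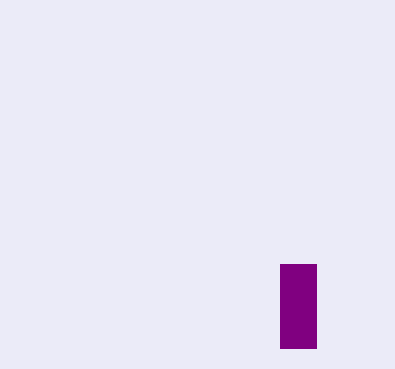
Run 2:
x0 = 280, y0 = 264, x1 = 316, y1 = 348, c = 'purple'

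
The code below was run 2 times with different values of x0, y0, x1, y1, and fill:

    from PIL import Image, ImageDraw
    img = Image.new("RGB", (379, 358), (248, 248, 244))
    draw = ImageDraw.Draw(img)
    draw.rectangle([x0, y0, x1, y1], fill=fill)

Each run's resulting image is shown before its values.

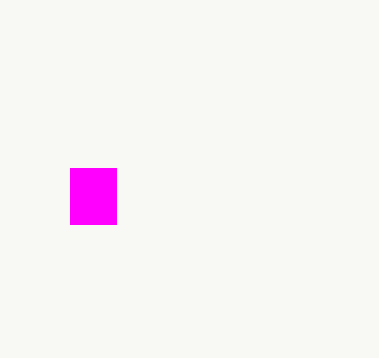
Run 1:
x0 = 70
y0 = 168
x1 = 116
y1 = 224
fill = 'magenta'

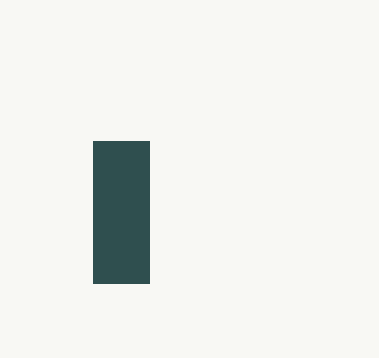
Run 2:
x0 = 93, y0 = 141, x1 = 149, y1 = 283, fill = 'darkslategray'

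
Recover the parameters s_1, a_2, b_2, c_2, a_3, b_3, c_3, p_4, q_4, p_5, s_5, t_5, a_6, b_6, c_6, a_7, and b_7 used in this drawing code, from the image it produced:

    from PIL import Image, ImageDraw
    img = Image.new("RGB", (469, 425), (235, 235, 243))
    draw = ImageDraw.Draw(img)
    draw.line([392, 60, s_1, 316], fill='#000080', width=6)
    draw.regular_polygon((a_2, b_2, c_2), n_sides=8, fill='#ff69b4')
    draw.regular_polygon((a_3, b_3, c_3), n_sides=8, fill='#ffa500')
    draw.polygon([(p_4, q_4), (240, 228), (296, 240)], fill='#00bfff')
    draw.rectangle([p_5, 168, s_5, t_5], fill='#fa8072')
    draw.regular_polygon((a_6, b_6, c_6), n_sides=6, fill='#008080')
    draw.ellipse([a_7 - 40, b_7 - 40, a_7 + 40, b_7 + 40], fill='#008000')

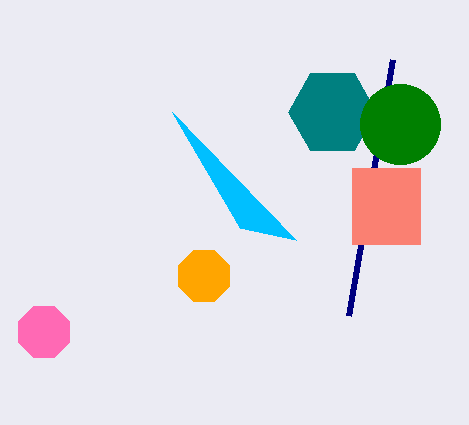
s_1 = 348; a_2 = 44; b_2 = 332; c_2 = 28; a_3 = 204; b_3 = 276; c_3 = 28; p_4 = 172; q_4 = 112; p_5 = 352; s_5 = 420; t_5 = 244; a_6 = 332; b_6 = 112; c_6 = 44; a_7 = 400; b_7 = 124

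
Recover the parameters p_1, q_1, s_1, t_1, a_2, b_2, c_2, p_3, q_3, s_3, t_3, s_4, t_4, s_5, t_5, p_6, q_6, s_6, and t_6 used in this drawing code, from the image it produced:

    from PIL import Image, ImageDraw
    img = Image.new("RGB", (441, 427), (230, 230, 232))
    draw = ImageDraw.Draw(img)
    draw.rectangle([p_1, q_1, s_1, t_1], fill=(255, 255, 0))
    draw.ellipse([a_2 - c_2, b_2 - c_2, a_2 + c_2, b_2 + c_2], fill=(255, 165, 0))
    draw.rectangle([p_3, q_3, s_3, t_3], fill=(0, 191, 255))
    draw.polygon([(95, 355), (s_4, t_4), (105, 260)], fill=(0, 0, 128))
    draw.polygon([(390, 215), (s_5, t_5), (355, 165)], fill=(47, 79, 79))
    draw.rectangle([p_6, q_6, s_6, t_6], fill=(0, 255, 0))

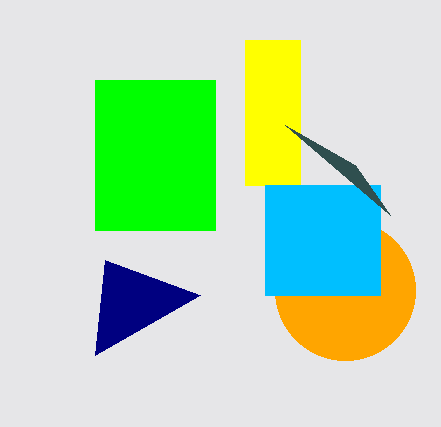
p_1 = 245; q_1 = 40; s_1 = 300; t_1 = 185; a_2 = 345; b_2 = 290; c_2 = 70; p_3 = 265; q_3 = 185; s_3 = 380; t_3 = 295; s_4 = 200; t_4 = 295; s_5 = 285; t_5 = 125; p_6 = 95; q_6 = 80; s_6 = 215; t_6 = 230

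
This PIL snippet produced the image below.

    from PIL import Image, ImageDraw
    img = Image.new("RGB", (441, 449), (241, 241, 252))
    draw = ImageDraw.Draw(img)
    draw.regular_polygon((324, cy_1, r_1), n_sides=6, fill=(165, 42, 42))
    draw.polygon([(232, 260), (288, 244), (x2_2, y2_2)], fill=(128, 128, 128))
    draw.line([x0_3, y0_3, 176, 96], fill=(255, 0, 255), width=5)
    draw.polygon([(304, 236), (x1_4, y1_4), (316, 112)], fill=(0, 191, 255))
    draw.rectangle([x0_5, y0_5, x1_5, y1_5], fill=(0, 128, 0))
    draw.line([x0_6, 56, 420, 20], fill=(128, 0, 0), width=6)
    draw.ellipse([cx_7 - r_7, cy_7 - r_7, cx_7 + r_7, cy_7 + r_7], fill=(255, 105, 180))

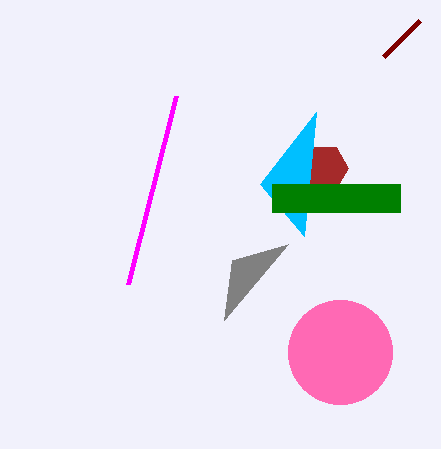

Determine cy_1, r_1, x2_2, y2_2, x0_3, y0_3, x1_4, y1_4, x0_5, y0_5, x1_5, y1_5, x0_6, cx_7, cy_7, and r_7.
cy_1 = 168; r_1 = 24; x2_2 = 224; y2_2 = 320; x0_3 = 128; y0_3 = 284; x1_4 = 260; y1_4 = 184; x0_5 = 272; y0_5 = 184; x1_5 = 400; y1_5 = 212; x0_6 = 384; cx_7 = 340; cy_7 = 352; r_7 = 52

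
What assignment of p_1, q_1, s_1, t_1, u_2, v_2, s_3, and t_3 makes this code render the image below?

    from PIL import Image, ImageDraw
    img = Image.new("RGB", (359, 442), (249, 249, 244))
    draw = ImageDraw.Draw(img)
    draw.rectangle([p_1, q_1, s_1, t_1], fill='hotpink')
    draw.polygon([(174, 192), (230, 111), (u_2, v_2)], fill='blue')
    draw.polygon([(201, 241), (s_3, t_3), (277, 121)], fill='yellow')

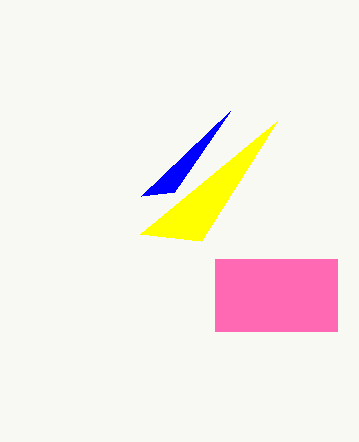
p_1 = 215
q_1 = 259
s_1 = 337
t_1 = 331
u_2 = 141
v_2 = 196
s_3 = 140
t_3 = 234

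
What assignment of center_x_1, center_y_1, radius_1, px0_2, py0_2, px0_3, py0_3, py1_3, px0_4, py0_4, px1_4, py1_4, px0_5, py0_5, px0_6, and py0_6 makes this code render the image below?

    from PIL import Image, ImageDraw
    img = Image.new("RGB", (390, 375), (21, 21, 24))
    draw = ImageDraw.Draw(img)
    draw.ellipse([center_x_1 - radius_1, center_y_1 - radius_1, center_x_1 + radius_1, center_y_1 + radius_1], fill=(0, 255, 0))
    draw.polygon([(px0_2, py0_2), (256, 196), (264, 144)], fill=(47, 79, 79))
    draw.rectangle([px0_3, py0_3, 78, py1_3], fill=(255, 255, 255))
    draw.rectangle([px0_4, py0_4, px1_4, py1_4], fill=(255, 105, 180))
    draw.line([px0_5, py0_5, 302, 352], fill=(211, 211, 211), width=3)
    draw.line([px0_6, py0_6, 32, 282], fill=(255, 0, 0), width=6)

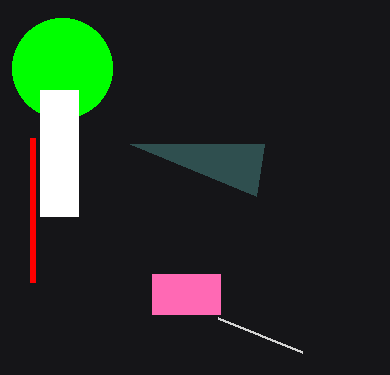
center_x_1 = 62, center_y_1 = 68, radius_1 = 50, px0_2 = 130, py0_2 = 144, px0_3 = 40, py0_3 = 90, py1_3 = 216, px0_4 = 152, py0_4 = 274, px1_4 = 220, py1_4 = 314, px0_5 = 218, py0_5 = 318, px0_6 = 32, py0_6 = 138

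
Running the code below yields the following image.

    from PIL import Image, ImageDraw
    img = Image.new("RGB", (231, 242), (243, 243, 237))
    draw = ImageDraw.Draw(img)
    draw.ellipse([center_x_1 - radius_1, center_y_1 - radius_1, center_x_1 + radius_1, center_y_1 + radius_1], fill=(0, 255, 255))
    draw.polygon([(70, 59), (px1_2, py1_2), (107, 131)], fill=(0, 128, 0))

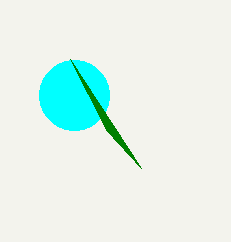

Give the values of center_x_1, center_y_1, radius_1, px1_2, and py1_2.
center_x_1 = 74; center_y_1 = 95; radius_1 = 35; px1_2 = 141; py1_2 = 168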